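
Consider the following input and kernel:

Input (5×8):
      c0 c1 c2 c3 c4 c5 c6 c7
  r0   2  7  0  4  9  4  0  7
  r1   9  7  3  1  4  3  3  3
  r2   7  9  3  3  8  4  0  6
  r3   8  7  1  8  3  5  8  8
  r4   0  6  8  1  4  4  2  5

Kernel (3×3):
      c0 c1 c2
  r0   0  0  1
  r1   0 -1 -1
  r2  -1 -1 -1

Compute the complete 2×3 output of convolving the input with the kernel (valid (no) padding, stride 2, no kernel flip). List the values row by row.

Output[0,0]: The receptive field on the input at this output position is [2 7 0 / 9 7 3 / 7 9 3]. Elementwise product with the kernel and sum: 0·1 + 7·-1 + 3·-1 + 7·-1 + 9·-1 + 3·-1.
Output[0,1]: The receptive field on the input at this output position is [0 4 9 / 3 1 4 / 3 3 8]. Elementwise product with the kernel and sum: 9·1 + 1·-1 + 4·-1 + 3·-1 + 3·-1 + 8·-1.

-29 -10 -18
-19 -16 -23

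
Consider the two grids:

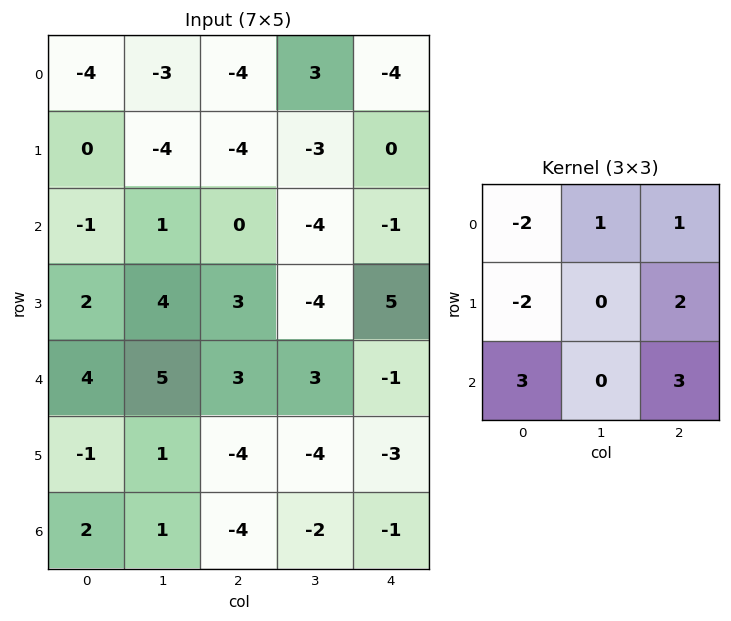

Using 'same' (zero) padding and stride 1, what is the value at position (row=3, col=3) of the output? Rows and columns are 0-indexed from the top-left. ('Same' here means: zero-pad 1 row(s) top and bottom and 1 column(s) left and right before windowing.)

5

The receptive field on the zero-padded input at this output position is [0 -4 -1 / 3 -4 5 / 3 3 -1]. Elementwise product with the kernel and sum: 0·-2 + -4·1 + -1·1 + 3·-2 + 5·2 + 3·3 + -1·3.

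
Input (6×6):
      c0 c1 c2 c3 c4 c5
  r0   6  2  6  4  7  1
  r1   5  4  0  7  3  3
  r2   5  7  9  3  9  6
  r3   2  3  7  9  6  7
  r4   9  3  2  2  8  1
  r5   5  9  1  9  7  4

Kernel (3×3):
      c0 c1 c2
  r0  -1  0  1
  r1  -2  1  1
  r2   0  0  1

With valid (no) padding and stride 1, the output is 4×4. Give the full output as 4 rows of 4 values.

Output[0,0]: The receptive field on the input at this output position is [6 2 6 / 5 4 0 / 5 7 9]. Elementwise product with the kernel and sum: 6·-1 + 6·1 + 5·-2 + 4·1 + 0·1 + 9·1.

3 4 20 -5
8 10 3 12
12 8 9 -1
-7 13 12 7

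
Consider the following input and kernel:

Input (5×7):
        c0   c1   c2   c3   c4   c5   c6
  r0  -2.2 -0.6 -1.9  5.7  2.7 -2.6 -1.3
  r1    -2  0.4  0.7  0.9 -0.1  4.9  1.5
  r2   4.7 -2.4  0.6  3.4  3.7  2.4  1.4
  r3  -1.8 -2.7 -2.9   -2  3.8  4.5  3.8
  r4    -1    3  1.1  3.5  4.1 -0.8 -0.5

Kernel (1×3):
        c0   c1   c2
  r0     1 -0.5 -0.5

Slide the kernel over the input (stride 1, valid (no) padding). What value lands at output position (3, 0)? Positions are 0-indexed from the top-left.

The receptive field on the input at this output position is [-1.8 -2.7 -2.9]. Elementwise product with the kernel and sum: -1.8·1 + -2.7·-0.5 + -2.9·-0.5.

1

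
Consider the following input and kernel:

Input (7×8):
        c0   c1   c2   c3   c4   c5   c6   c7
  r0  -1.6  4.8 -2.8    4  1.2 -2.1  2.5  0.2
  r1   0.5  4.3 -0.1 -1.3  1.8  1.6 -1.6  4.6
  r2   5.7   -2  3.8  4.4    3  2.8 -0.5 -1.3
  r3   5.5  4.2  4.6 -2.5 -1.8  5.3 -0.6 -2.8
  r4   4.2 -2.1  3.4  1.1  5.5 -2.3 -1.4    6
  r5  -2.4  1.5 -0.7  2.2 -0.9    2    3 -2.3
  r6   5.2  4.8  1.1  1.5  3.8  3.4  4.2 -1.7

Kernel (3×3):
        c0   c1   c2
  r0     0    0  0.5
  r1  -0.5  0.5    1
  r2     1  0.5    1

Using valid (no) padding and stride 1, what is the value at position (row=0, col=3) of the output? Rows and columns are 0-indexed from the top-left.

10.8

The receptive field on the input at this output position is [4 1.2 -2.1 / -1.3 1.8 1.6 / 4.4 3 2.8]. Elementwise product with the kernel and sum: -2.1·0.5 + -1.3·-0.5 + 1.8·0.5 + 1.6·1 + 4.4·1 + 3·0.5 + 2.8·1.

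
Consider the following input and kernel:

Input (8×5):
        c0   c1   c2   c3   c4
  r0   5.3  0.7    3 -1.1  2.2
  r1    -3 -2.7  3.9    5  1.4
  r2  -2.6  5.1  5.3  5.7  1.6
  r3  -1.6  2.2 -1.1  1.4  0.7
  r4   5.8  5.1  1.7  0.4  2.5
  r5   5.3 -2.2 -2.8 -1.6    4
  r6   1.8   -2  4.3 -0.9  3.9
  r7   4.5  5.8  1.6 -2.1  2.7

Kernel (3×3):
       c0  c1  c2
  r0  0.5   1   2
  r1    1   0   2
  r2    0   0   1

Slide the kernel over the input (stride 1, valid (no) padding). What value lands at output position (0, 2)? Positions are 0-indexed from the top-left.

13.1

The receptive field on the input at this output position is [3 -1.1 2.2 / 3.9 5 1.4 / 5.3 5.7 1.6]. Elementwise product with the kernel and sum: 3·0.5 + -1.1·1 + 2.2·2 + 3.9·1 + 1.4·2 + 1.6·1.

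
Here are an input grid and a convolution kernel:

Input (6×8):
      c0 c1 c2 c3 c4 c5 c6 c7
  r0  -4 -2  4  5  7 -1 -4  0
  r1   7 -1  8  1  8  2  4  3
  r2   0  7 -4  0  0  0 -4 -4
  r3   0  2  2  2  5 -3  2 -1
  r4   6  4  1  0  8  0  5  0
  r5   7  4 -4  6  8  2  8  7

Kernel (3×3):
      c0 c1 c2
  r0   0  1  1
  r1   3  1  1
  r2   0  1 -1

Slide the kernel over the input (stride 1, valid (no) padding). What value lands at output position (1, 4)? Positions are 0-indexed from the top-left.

-3

The receptive field on the input at this output position is [8 2 4 / 0 0 -4 / 5 -3 2]. Elementwise product with the kernel and sum: 2·1 + 4·1 + 0·3 + 0·1 + -4·1 + -3·1 + 2·-1.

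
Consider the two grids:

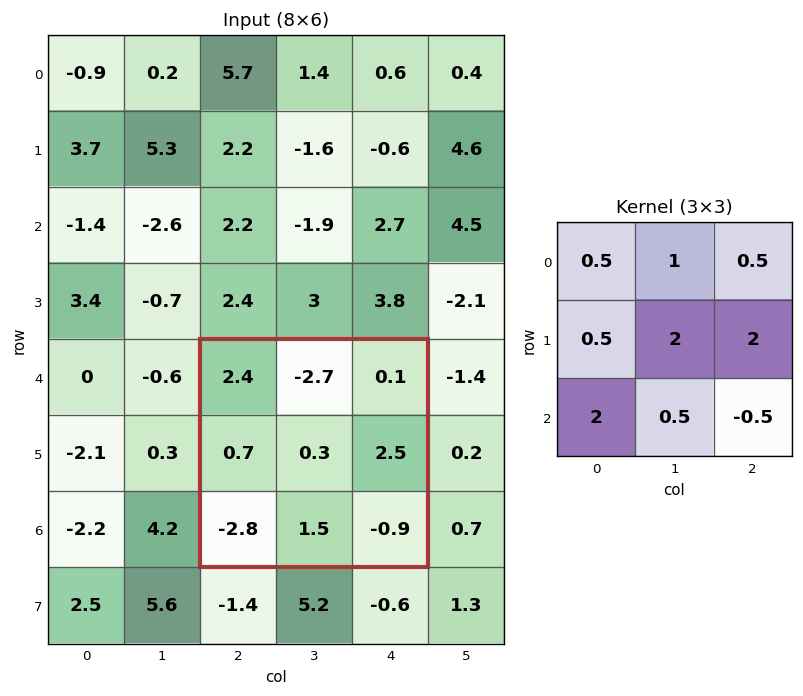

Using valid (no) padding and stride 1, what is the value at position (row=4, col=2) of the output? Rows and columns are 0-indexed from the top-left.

0.1

The receptive field on the input at this output position is [2.4 -2.7 0.1 / 0.7 0.3 2.5 / -2.8 1.5 -0.9]. Elementwise product with the kernel and sum: 2.4·0.5 + -2.7·1 + 0.1·0.5 + 0.7·0.5 + 0.3·2 + 2.5·2 + -2.8·2 + 1.5·0.5 + -0.9·-0.5.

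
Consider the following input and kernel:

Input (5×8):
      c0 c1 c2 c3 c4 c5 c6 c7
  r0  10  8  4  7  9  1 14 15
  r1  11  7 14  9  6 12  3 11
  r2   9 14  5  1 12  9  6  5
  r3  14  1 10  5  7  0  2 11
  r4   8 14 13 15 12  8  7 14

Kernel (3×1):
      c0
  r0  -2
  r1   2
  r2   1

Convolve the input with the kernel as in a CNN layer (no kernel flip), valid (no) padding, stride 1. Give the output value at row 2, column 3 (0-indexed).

The receptive field on the input at this output position is [1 / 5 / 15]. Elementwise product with the kernel and sum: 1·-2 + 5·2 + 15·1.

23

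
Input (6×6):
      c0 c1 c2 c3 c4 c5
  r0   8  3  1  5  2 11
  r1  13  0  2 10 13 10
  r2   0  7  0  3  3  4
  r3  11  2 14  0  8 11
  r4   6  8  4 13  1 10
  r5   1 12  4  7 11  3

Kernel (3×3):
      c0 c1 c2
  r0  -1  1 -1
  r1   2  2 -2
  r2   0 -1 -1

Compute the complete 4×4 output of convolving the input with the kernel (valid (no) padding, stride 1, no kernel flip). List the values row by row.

9 -26 -6 5
-17 -14 -13 -22
-7 5 -2 -21
-19 -1 -8 -9

Output[0,0]: The receptive field on the input at this output position is [8 3 1 / 13 0 2 / 0 7 0]. Elementwise product with the kernel and sum: 8·-1 + 3·1 + 1·-1 + 13·2 + 0·2 + 2·-2 + 7·-1 + 0·-1.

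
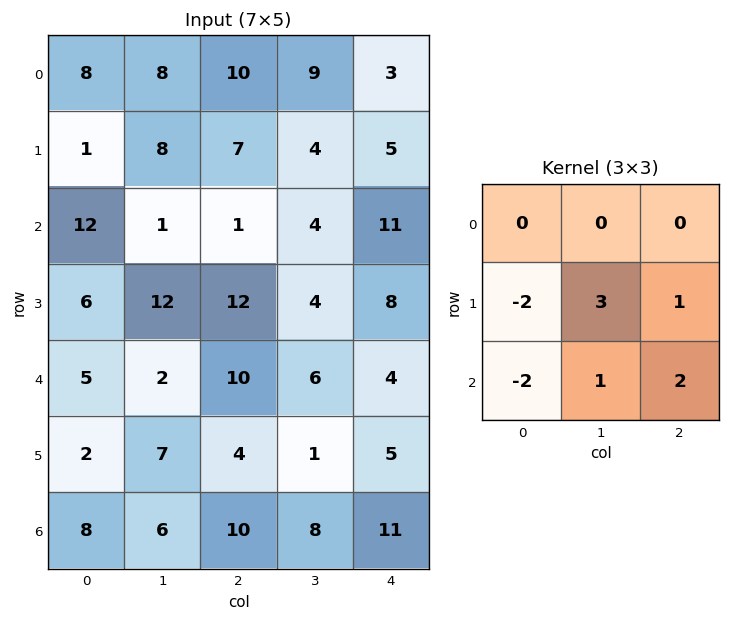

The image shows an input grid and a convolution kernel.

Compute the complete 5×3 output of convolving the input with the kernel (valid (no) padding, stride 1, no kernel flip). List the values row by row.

8 16 27
4 1 17
48 34 -10
17 24 5
31 13 10

Output[0,0]: The receptive field on the input at this output position is [8 8 10 / 1 8 7 / 12 1 1]. Elementwise product with the kernel and sum: 1·-2 + 8·3 + 7·1 + 12·-2 + 1·1 + 1·2.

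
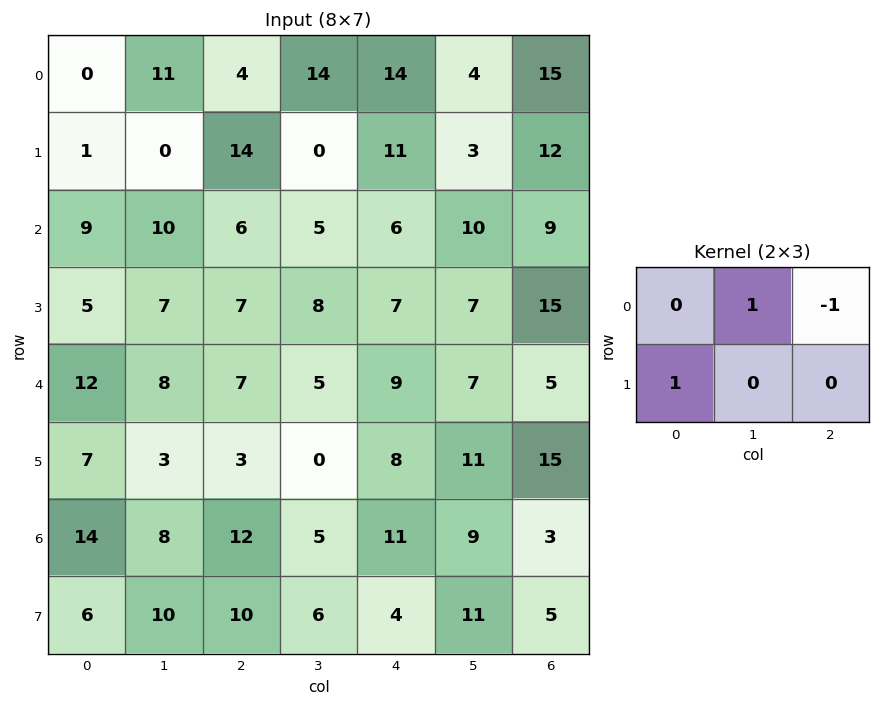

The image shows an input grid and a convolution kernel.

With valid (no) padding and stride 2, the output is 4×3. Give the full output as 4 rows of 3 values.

8 14 0
9 6 8
8 -1 10
2 4 10

Output[0,0]: The receptive field on the input at this output position is [0 11 4 / 1 0 14]. Elementwise product with the kernel and sum: 11·1 + 4·-1 + 1·1.
Output[0,1]: The receptive field on the input at this output position is [4 14 14 / 14 0 11]. Elementwise product with the kernel and sum: 14·1 + 14·-1 + 14·1.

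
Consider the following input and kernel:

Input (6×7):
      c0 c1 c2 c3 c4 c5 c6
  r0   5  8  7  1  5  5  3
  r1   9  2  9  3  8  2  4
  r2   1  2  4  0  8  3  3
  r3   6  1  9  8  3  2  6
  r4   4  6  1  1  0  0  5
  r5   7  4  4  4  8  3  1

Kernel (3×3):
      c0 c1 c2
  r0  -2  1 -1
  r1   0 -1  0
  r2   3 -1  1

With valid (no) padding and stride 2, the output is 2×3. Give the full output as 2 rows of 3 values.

-6 -1 14
2 -22 -13

Output[0,0]: The receptive field on the input at this output position is [5 8 7 / 9 2 9 / 1 2 4]. Elementwise product with the kernel and sum: 5·-2 + 8·1 + 7·-1 + 2·-1 + 1·3 + 2·-1 + 4·1.
Output[0,1]: The receptive field on the input at this output position is [7 1 5 / 9 3 8 / 4 0 8]. Elementwise product with the kernel and sum: 7·-2 + 1·1 + 5·-1 + 3·-1 + 4·3 + 0·-1 + 8·1.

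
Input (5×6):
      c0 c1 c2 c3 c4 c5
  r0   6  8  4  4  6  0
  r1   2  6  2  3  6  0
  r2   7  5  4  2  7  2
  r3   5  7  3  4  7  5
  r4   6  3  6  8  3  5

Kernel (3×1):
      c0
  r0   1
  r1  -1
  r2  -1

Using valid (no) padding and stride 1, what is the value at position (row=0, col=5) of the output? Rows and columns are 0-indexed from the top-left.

-2

The receptive field on the input at this output position is [0 / 0 / 2]. Elementwise product with the kernel and sum: 0·1 + 0·-1 + 2·-1.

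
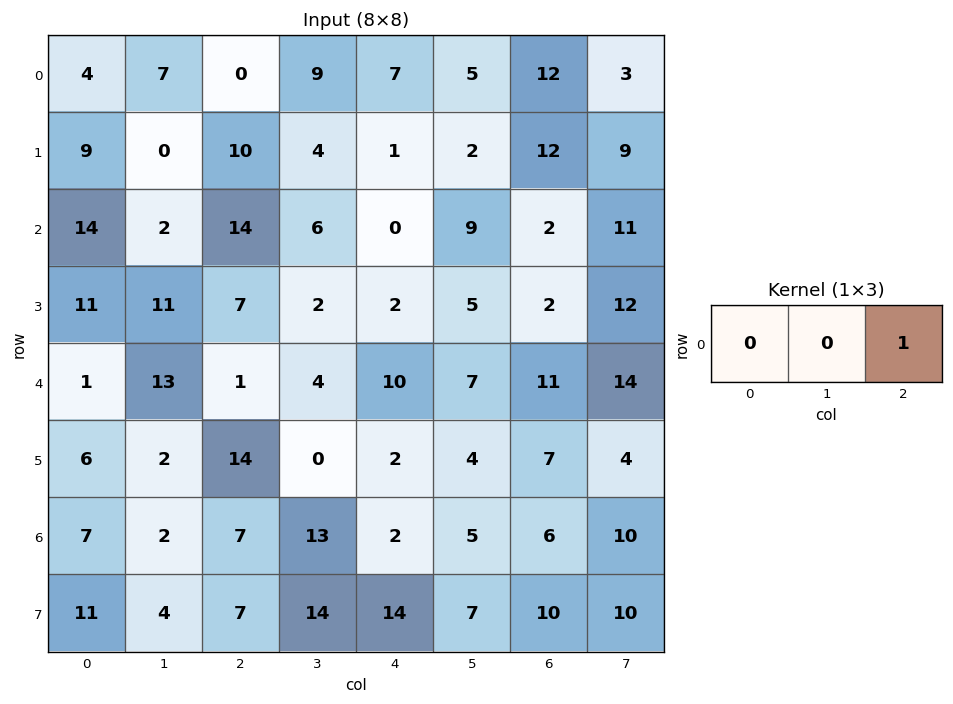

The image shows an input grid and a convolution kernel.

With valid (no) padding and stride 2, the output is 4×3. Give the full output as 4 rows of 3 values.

Output[0,0]: The receptive field on the input at this output position is [4 7 0]. Elementwise product with the kernel and sum: 0·1.
Output[0,1]: The receptive field on the input at this output position is [0 9 7]. Elementwise product with the kernel and sum: 7·1.

0 7 12
14 0 2
1 10 11
7 2 6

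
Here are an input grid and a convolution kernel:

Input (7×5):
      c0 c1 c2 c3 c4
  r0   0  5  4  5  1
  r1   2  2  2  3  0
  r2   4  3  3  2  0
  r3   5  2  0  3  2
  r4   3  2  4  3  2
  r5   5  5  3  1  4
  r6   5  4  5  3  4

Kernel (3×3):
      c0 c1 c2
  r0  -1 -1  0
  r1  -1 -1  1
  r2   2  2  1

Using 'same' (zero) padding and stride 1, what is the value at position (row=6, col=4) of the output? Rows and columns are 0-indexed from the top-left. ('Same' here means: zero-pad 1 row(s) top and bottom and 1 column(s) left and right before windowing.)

-12

The receptive field on the zero-padded input at this output position is [1 4 0 / 3 4 0 / 0 0 0]. Elementwise product with the kernel and sum: 1·-1 + 4·-1 + 3·-1 + 4·-1 + 0·1 + 0·2 + 0·2 + 0·1.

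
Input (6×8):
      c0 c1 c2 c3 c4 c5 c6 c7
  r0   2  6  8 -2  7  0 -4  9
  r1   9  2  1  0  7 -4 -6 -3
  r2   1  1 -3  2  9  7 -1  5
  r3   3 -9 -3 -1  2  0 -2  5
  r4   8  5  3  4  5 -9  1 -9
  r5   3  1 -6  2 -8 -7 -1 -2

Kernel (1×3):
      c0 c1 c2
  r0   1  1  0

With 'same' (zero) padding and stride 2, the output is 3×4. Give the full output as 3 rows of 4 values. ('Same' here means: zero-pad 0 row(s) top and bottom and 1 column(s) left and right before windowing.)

2 14 5 -4
1 -2 11 6
8 8 9 -8

Output[0,0]: The receptive field on the zero-padded input at this output position is [0 2 6]. Elementwise product with the kernel and sum: 0·1 + 2·1.
Output[0,1]: The receptive field on the zero-padded input at this output position is [6 8 -2]. Elementwise product with the kernel and sum: 6·1 + 8·1.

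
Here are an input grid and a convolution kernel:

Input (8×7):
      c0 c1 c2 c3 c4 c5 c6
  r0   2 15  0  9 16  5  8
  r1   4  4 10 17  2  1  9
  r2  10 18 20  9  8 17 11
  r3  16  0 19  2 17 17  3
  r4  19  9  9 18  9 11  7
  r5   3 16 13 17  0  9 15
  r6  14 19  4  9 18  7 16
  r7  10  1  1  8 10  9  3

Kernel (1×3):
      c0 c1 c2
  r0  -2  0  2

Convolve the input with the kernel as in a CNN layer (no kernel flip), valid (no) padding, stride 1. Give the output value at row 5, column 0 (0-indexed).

20

The receptive field on the input at this output position is [3 16 13]. Elementwise product with the kernel and sum: 3·-2 + 13·2.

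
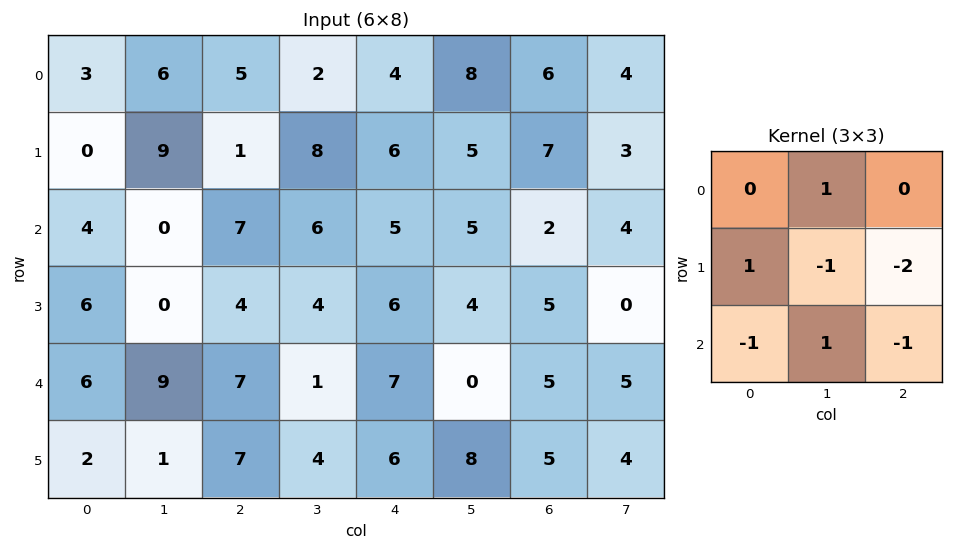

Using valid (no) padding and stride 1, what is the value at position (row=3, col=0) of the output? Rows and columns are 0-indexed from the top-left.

The receptive field on the input at this output position is [6 0 4 / 6 9 7 / 2 1 7]. Elementwise product with the kernel and sum: 0·1 + 6·1 + 9·-1 + 7·-2 + 2·-1 + 1·1 + 7·-1.

-25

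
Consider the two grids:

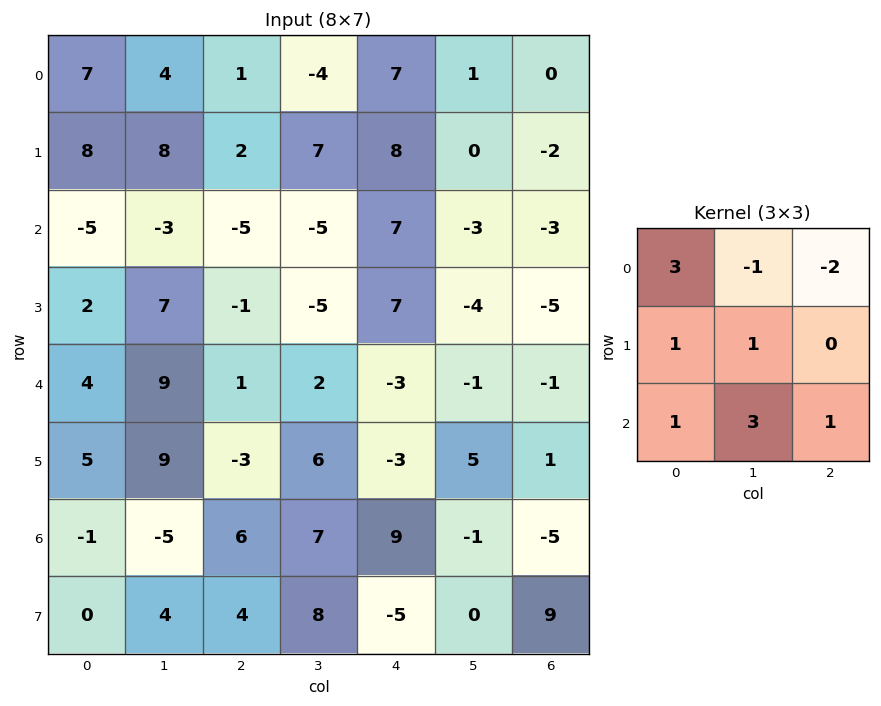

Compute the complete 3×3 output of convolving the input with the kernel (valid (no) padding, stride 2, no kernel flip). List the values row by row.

Output[0,0]: The receptive field on the input at this output position is [7 4 1 / 8 8 2 / -5 -3 -5]. Elementwise product with the kernel and sum: 7·3 + 4·-1 + 1·-2 + 8·1 + 8·1 + -5·1 + -3·3 + -5·1.

12 -11 23
39 -26 26
5 46 -3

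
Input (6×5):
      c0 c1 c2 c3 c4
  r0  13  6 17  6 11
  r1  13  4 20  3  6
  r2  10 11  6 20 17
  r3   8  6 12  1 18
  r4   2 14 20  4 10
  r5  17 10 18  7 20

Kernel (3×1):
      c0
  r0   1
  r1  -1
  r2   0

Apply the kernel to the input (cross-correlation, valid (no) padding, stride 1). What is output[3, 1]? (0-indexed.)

-8

The receptive field on the input at this output position is [6 / 14 / 10]. Elementwise product with the kernel and sum: 6·1 + 14·-1.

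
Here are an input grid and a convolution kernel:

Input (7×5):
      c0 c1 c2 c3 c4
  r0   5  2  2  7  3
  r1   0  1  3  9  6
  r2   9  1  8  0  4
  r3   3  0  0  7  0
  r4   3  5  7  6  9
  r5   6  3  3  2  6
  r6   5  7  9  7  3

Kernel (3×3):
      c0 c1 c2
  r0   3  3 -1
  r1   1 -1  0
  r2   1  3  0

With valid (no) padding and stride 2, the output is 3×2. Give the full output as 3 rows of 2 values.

Output[0,0]: The receptive field on the input at this output position is [5 2 2 / 0 1 3 / 9 1 8]. Elementwise product with the kernel and sum: 5·3 + 2·3 + 2·-1 + 0·1 + 1·-1 + 9·1 + 1·3.

30 26
43 38
46 61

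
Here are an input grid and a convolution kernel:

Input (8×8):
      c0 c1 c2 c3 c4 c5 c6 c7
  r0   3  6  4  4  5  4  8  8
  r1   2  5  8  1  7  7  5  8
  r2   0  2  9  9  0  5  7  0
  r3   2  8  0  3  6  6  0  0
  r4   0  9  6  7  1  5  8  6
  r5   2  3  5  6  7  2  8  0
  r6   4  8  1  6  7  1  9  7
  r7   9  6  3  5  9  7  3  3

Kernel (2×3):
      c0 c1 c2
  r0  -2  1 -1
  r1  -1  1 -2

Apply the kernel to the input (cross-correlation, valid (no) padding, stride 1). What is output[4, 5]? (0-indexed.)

The receptive field on the input at this output position is [5 8 6 / 2 8 0]. Elementwise product with the kernel and sum: 5·-2 + 8·1 + 6·-1 + 2·-1 + 8·1 + 0·-2.

-2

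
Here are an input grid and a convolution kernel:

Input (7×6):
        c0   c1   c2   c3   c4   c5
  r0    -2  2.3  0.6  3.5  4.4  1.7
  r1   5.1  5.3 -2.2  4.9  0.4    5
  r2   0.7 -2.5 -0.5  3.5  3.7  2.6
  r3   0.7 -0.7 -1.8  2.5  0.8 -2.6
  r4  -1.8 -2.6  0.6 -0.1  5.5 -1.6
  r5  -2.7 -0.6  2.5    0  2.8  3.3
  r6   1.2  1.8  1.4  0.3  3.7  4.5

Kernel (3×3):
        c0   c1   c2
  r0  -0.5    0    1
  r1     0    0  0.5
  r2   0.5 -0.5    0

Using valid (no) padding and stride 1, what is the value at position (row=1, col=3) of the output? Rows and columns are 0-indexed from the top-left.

The receptive field on the input at this output position is [4.9 0.4 5 / 3.5 3.7 2.6 / 2.5 0.8 -2.6]. Elementwise product with the kernel and sum: 4.9·-0.5 + 5·1 + 2.6·0.5 + 2.5·0.5 + 0.8·-0.5.

4.7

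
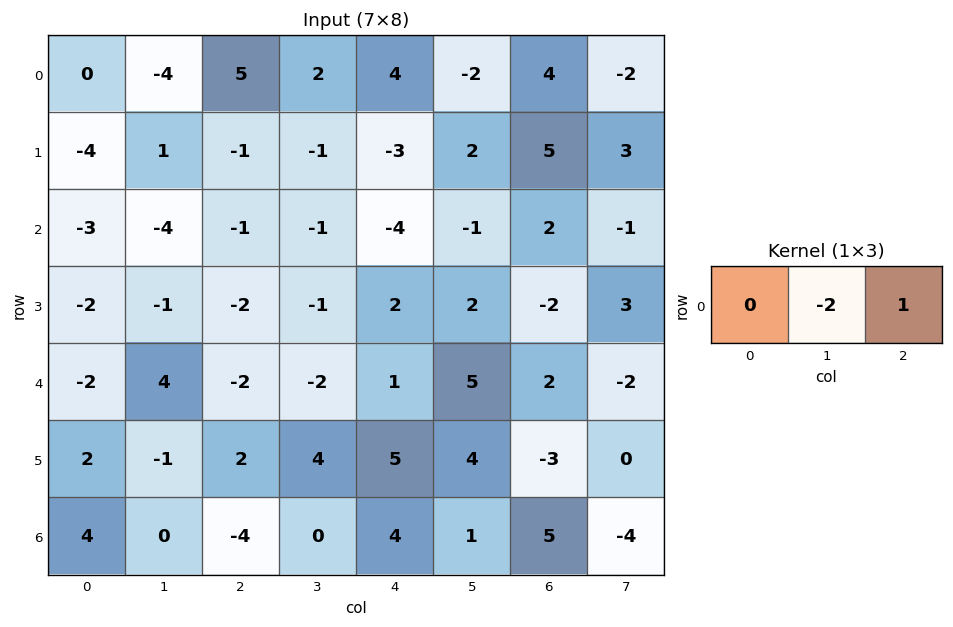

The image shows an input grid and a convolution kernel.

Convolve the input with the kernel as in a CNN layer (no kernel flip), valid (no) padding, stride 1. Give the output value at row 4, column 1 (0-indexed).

The receptive field on the input at this output position is [4 -2 -2]. Elementwise product with the kernel and sum: -2·-2 + -2·1.

2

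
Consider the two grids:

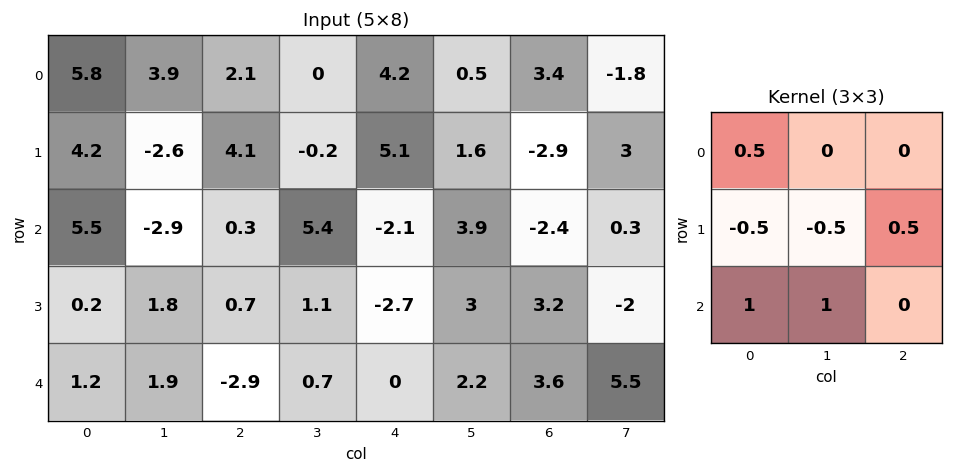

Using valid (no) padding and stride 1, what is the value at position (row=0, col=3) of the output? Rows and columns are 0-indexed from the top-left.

The receptive field on the input at this output position is [0 4.2 0.5 / -0.2 5.1 1.6 / 5.4 -2.1 3.9]. Elementwise product with the kernel and sum: 0·0.5 + -0.2·-0.5 + 5.1·-0.5 + 1.6·0.5 + 5.4·1 + -2.1·1.

1.65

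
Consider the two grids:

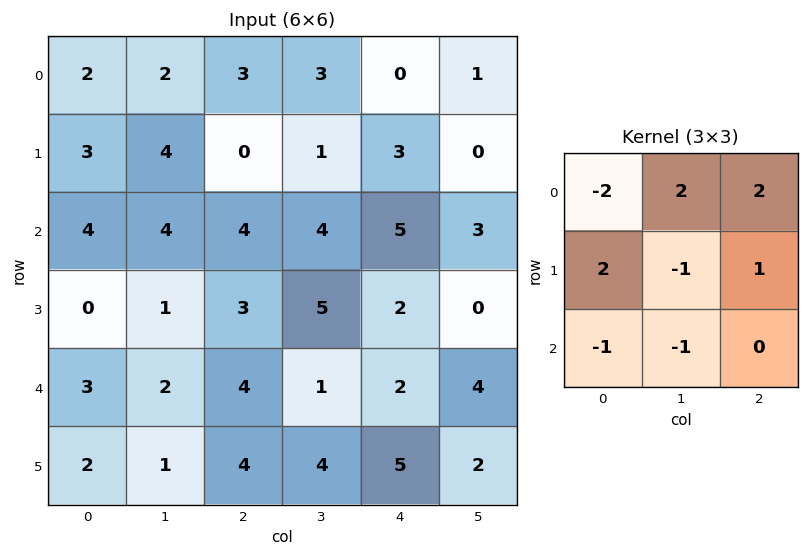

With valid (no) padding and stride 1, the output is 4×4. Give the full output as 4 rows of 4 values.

0 9 -6 -14
9 -2 9 3
5 6 8 13
13 10 9 -11

Output[0,0]: The receptive field on the input at this output position is [2 2 3 / 3 4 0 / 4 4 4]. Elementwise product with the kernel and sum: 2·-2 + 2·2 + 3·2 + 3·2 + 4·-1 + 0·1 + 4·-1 + 4·-1.
Output[0,1]: The receptive field on the input at this output position is [2 3 3 / 4 0 1 / 4 4 4]. Elementwise product with the kernel and sum: 2·-2 + 3·2 + 3·2 + 4·2 + 0·-1 + 1·1 + 4·-1 + 4·-1.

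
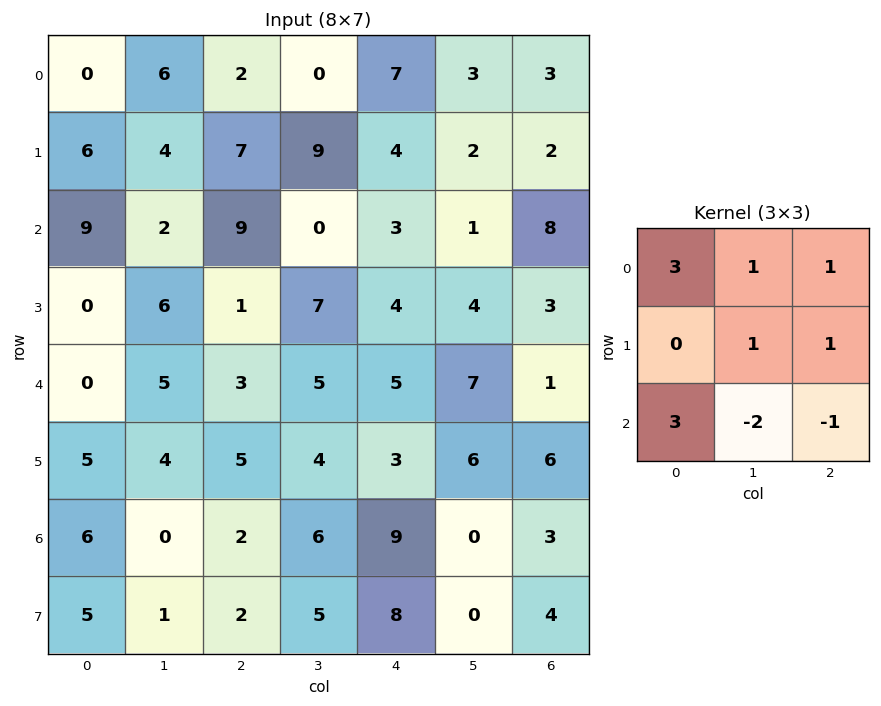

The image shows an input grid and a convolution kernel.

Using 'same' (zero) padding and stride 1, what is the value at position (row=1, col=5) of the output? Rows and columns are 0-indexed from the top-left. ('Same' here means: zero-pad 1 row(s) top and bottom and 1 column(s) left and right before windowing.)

30

The receptive field on the zero-padded input at this output position is [7 3 3 / 4 2 2 / 3 1 8]. Elementwise product with the kernel and sum: 7·3 + 3·1 + 3·1 + 2·1 + 2·1 + 3·3 + 1·-2 + 8·-1.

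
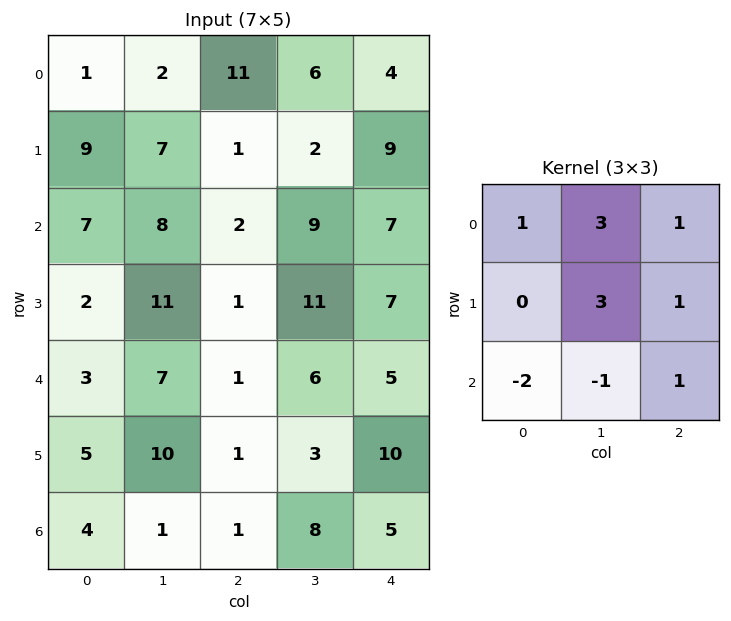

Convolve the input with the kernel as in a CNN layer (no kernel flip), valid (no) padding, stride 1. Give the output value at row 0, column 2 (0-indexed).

42

The receptive field on the input at this output position is [11 6 4 / 1 2 9 / 2 9 7]. Elementwise product with the kernel and sum: 11·1 + 6·3 + 4·1 + 2·3 + 9·1 + 2·-2 + 9·-1 + 7·1.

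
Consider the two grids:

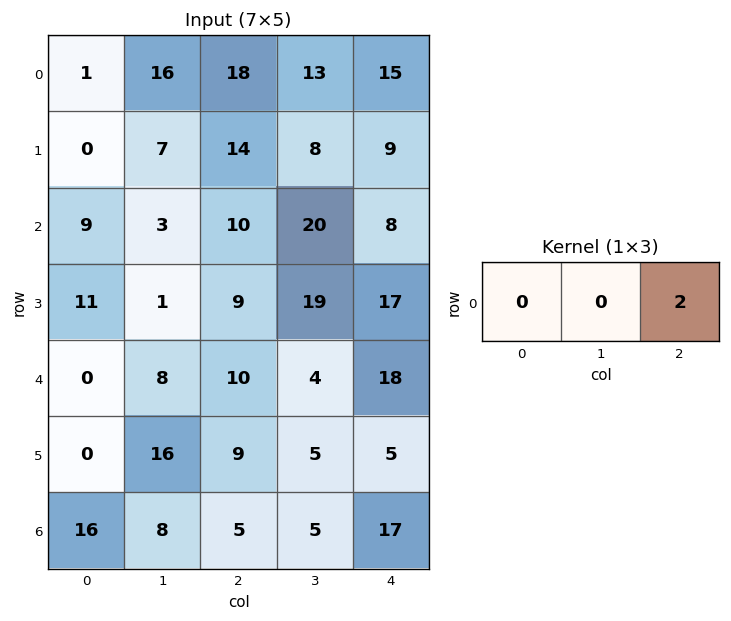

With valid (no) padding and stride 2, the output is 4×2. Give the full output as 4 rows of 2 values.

Output[0,0]: The receptive field on the input at this output position is [1 16 18]. Elementwise product with the kernel and sum: 18·2.
Output[0,1]: The receptive field on the input at this output position is [18 13 15]. Elementwise product with the kernel and sum: 15·2.

36 30
20 16
20 36
10 34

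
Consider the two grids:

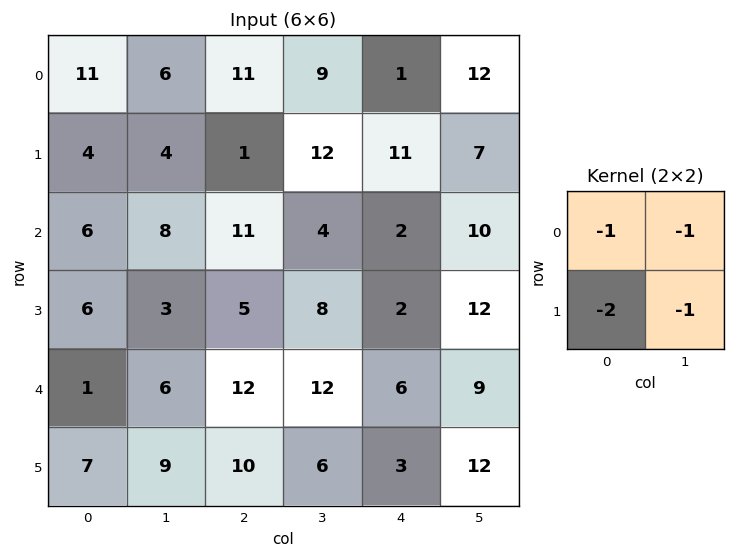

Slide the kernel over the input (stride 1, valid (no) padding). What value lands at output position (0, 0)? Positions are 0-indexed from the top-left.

The receptive field on the input at this output position is [11 6 / 4 4]. Elementwise product with the kernel and sum: 11·-1 + 6·-1 + 4·-2 + 4·-1.

-29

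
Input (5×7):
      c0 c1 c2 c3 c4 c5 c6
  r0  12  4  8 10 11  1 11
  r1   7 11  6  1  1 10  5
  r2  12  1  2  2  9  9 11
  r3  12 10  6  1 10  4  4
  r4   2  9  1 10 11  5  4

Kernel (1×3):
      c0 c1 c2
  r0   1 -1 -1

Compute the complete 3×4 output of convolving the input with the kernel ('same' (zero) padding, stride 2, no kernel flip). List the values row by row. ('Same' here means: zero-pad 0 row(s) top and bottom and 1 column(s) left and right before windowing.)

Output[0,0]: The receptive field on the zero-padded input at this output position is [0 12 4]. Elementwise product with the kernel and sum: 0·1 + 12·-1 + 4·-1.
Output[0,1]: The receptive field on the zero-padded input at this output position is [4 8 10]. Elementwise product with the kernel and sum: 4·1 + 8·-1 + 10·-1.

-16 -14 -2 -10
-13 -3 -16 -2
-11 -2 -6 1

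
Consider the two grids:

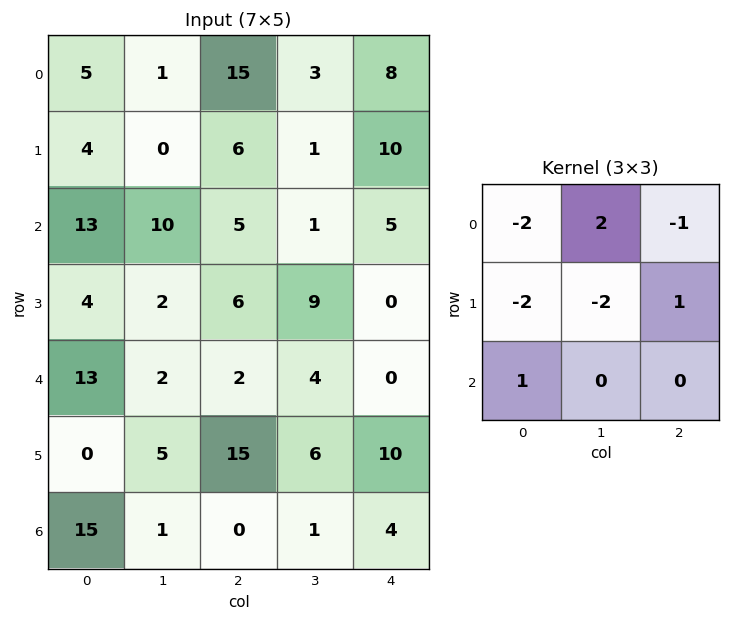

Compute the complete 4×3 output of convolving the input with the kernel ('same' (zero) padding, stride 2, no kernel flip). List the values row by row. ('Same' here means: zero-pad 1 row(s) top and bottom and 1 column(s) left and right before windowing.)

Output[0,0]: The receptive field on the zero-padded input at this output position is [0 0 0 / 0 5 1 / 0 4 0]. Elementwise product with the kernel and sum: 0·-2 + 0·2 + 0·-1 + 0·-2 + 5·-2 + 1·1 + 0·1.

-9 -29 -21
-8 -16 15
-18 0 -20
-34 13 -2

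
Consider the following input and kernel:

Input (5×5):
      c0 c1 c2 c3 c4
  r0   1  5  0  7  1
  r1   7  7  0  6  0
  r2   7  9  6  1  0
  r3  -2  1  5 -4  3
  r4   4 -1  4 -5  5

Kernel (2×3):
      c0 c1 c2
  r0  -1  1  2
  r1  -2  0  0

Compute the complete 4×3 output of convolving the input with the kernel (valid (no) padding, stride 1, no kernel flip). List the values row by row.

Output[0,0]: The receptive field on the input at this output position is [1 5 0 / 7 7 0]. Elementwise product with the kernel and sum: 1·-1 + 5·1 + 0·2 + 7·-2.

-10 -5 9
-14 -13 -6
18 -3 -15
5 -2 -11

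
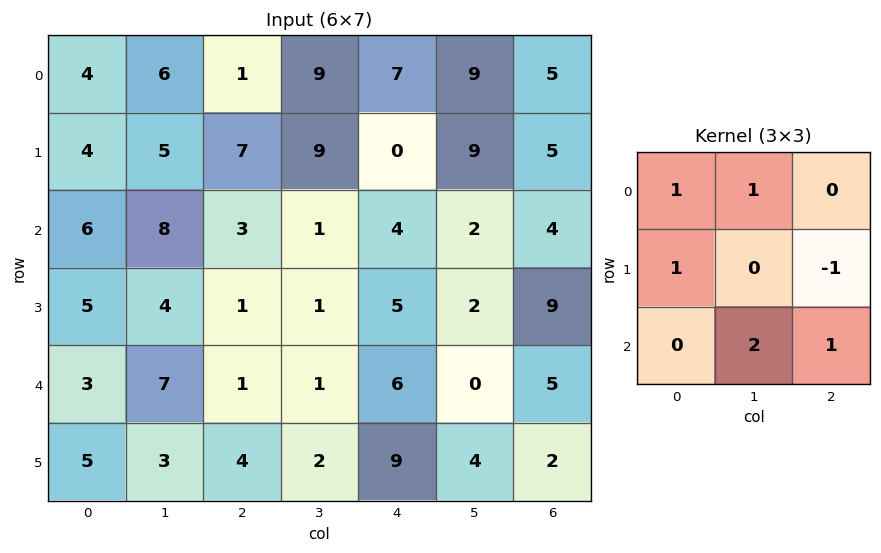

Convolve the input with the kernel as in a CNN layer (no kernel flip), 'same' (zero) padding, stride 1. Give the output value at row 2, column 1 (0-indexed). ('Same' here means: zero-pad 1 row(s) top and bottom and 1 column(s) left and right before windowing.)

21

The receptive field on the zero-padded input at this output position is [4 5 7 / 6 8 3 / 5 4 1]. Elementwise product with the kernel and sum: 4·1 + 5·1 + 6·1 + 3·-1 + 4·2 + 1·1.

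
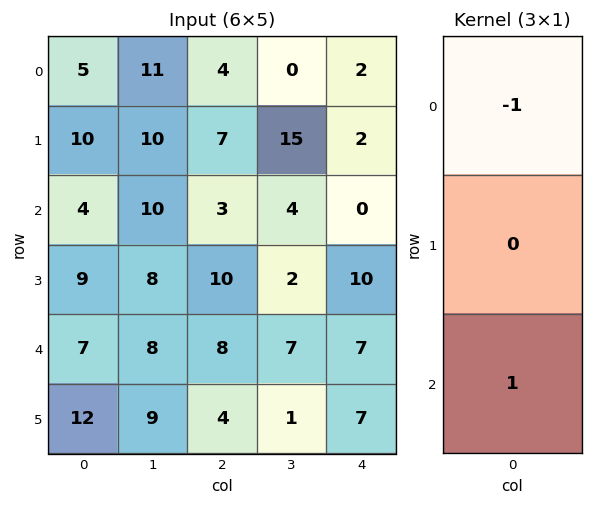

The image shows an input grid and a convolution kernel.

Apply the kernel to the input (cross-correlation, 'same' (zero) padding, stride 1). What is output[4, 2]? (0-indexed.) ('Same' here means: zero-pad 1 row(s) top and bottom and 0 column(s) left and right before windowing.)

-6

The receptive field on the zero-padded input at this output position is [10 / 8 / 4]. Elementwise product with the kernel and sum: 10·-1 + 4·1.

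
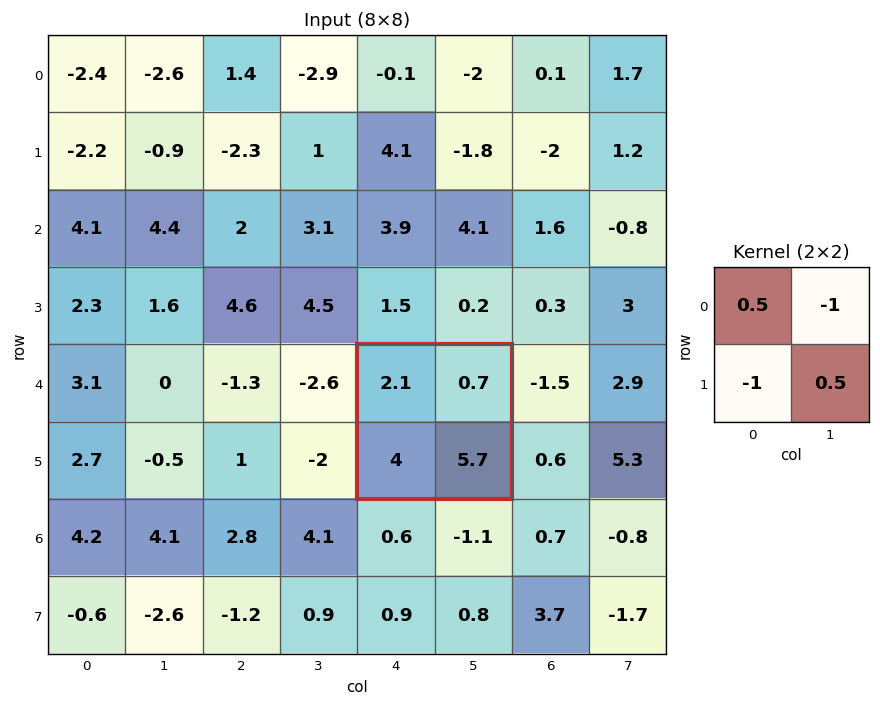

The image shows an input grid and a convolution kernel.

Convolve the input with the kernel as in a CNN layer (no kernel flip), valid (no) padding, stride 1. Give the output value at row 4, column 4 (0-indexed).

-0.8

The receptive field on the input at this output position is [2.1 0.7 / 4 5.7]. Elementwise product with the kernel and sum: 2.1·0.5 + 0.7·-1 + 4·-1 + 5.7·0.5.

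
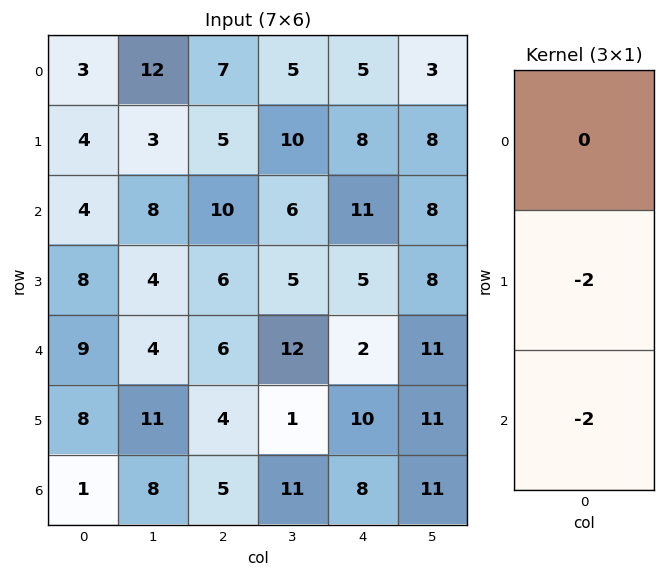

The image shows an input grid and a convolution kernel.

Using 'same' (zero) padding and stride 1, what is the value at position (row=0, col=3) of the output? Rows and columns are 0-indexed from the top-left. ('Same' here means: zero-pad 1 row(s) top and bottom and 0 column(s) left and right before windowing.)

The receptive field on the zero-padded input at this output position is [0 / 5 / 10]. Elementwise product with the kernel and sum: 5·-2 + 10·-2.

-30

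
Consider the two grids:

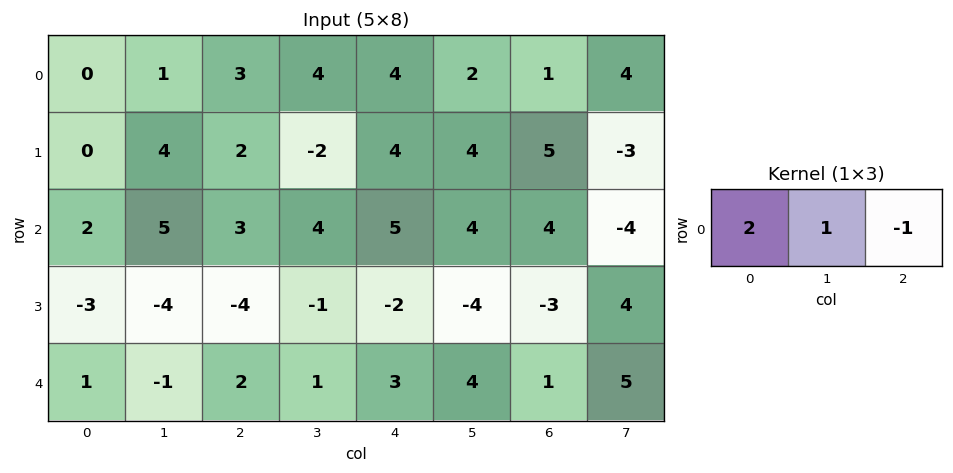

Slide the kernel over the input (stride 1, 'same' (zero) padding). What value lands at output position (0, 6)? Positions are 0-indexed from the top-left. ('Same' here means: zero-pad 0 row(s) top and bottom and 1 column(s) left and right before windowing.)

The receptive field on the zero-padded input at this output position is [2 1 4]. Elementwise product with the kernel and sum: 2·2 + 1·1 + 4·-1.

1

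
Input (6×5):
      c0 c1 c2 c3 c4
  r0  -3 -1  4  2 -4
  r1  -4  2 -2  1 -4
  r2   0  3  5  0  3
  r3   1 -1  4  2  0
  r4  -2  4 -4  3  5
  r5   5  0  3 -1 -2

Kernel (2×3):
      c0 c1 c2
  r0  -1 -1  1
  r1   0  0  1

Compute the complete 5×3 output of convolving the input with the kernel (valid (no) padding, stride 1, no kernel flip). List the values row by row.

Output[0,0]: The receptive field on the input at this output position is [-3 -1 4 / -4 2 -2]. Elementwise product with the kernel and sum: -3·-1 + -1·-1 + 4·1 + -2·1.
Output[0,1]: The receptive field on the input at this output position is [-1 4 2 / 2 -2 1]. Elementwise product with the kernel and sum: -1·-1 + 4·-1 + 2·1 + 1·1.

6 0 -14
5 1 0
6 -6 -2
0 2 -1
-3 2 4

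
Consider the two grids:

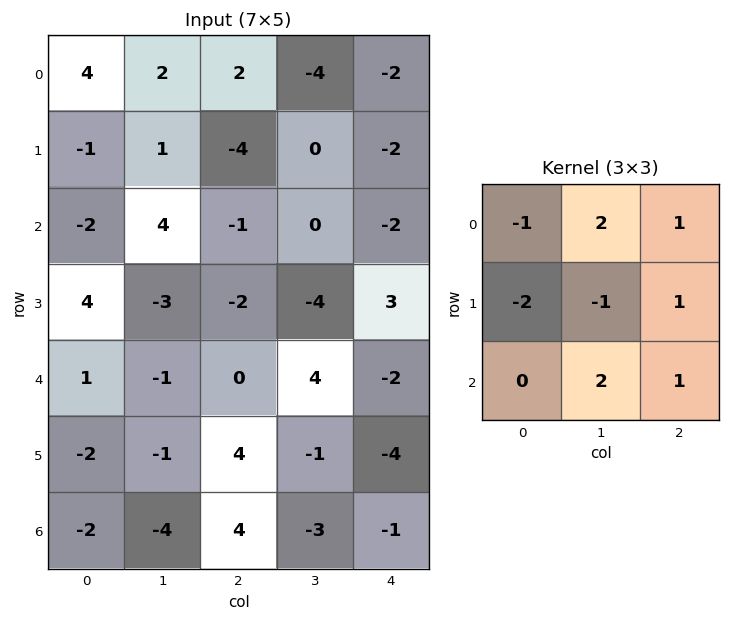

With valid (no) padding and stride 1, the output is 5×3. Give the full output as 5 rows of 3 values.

6 -2 -8
-10 -24 -3
0 2 16
-11 8 -15
2 7 -12

Output[0,0]: The receptive field on the input at this output position is [4 2 2 / -1 1 -4 / -2 4 -1]. Elementwise product with the kernel and sum: 4·-1 + 2·2 + 2·1 + -1·-2 + 1·-1 + -4·1 + 4·2 + -1·1.
Output[0,1]: The receptive field on the input at this output position is [2 2 -4 / 1 -4 0 / 4 -1 0]. Elementwise product with the kernel and sum: 2·-1 + 2·2 + -4·1 + 1·-2 + -4·-1 + 0·1 + -1·2 + 0·1.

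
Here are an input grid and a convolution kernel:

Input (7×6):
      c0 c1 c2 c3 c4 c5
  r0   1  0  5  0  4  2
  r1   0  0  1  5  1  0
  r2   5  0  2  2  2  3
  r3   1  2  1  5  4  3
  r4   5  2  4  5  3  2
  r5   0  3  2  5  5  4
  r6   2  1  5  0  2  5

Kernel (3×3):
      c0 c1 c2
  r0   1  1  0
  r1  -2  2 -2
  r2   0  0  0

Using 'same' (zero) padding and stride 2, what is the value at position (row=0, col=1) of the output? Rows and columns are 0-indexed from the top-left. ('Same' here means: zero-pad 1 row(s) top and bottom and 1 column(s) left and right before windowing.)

10

The receptive field on the zero-padded input at this output position is [0 0 0 / 0 5 0 / 0 1 5]. Elementwise product with the kernel and sum: 0·1 + 0·1 + 0·-2 + 5·2 + 0·-2.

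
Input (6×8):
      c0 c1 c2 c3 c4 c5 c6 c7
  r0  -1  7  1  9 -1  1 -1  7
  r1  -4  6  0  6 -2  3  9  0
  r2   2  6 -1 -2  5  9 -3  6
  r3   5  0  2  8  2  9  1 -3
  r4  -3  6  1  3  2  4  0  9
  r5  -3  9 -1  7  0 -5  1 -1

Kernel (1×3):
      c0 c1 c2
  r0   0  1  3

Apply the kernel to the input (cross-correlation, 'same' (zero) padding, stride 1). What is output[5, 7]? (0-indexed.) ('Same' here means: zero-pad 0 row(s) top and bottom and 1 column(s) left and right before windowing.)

The receptive field on the zero-padded input at this output position is [1 -1 0]. Elementwise product with the kernel and sum: -1·1 + 0·3.

-1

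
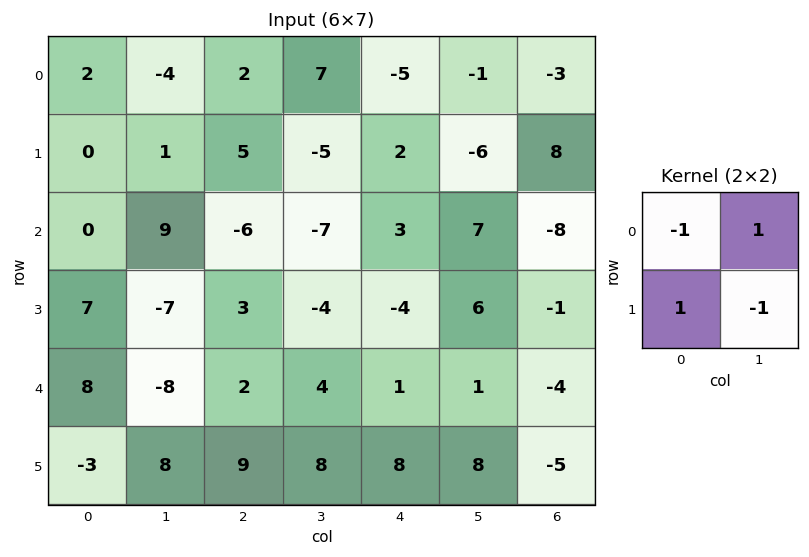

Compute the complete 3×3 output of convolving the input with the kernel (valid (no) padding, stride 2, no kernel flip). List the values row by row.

-7 15 12
23 6 -6
-27 3 0

Output[0,0]: The receptive field on the input at this output position is [2 -4 / 0 1]. Elementwise product with the kernel and sum: 2·-1 + -4·1 + 0·1 + 1·-1.
Output[0,1]: The receptive field on the input at this output position is [2 7 / 5 -5]. Elementwise product with the kernel and sum: 2·-1 + 7·1 + 5·1 + -5·-1.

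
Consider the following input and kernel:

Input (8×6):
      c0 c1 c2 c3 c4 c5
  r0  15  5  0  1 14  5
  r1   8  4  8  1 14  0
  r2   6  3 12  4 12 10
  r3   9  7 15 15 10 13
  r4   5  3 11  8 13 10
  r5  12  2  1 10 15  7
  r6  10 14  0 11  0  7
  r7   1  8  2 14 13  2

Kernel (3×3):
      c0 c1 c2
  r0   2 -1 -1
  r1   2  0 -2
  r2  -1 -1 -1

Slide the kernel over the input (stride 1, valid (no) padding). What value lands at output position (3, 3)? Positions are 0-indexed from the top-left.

-29

The receptive field on the input at this output position is [15 10 13 / 8 13 10 / 10 15 7]. Elementwise product with the kernel and sum: 15·2 + 10·-1 + 13·-1 + 8·2 + 10·-2 + 10·-1 + 15·-1 + 7·-1.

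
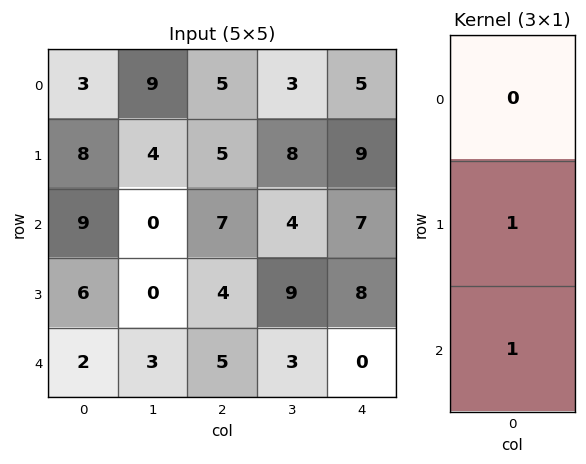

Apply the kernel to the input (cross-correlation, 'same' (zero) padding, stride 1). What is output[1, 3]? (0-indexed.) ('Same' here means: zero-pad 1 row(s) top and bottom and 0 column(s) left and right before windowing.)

12

The receptive field on the zero-padded input at this output position is [3 / 8 / 4]. Elementwise product with the kernel and sum: 8·1 + 4·1.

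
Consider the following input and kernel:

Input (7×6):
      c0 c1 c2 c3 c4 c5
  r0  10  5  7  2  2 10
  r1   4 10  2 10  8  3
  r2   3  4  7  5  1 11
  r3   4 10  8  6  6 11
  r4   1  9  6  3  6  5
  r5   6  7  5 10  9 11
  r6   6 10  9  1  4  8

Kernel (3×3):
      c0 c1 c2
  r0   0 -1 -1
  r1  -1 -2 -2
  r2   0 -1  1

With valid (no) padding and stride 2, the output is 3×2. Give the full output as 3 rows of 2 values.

-37 -46
-54 -35
-46 -49

Output[0,0]: The receptive field on the input at this output position is [10 5 7 / 4 10 2 / 3 4 7]. Elementwise product with the kernel and sum: 5·-1 + 7·-1 + 4·-1 + 10·-2 + 2·-2 + 4·-1 + 7·1.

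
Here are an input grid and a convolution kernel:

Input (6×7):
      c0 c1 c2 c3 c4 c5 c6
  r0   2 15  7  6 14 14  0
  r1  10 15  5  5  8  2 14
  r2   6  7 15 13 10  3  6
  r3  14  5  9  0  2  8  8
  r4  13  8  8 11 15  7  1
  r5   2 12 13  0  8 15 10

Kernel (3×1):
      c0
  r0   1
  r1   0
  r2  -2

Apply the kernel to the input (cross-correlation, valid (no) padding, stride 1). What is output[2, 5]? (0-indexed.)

The receptive field on the input at this output position is [3 / 8 / 7]. Elementwise product with the kernel and sum: 3·1 + 7·-2.

-11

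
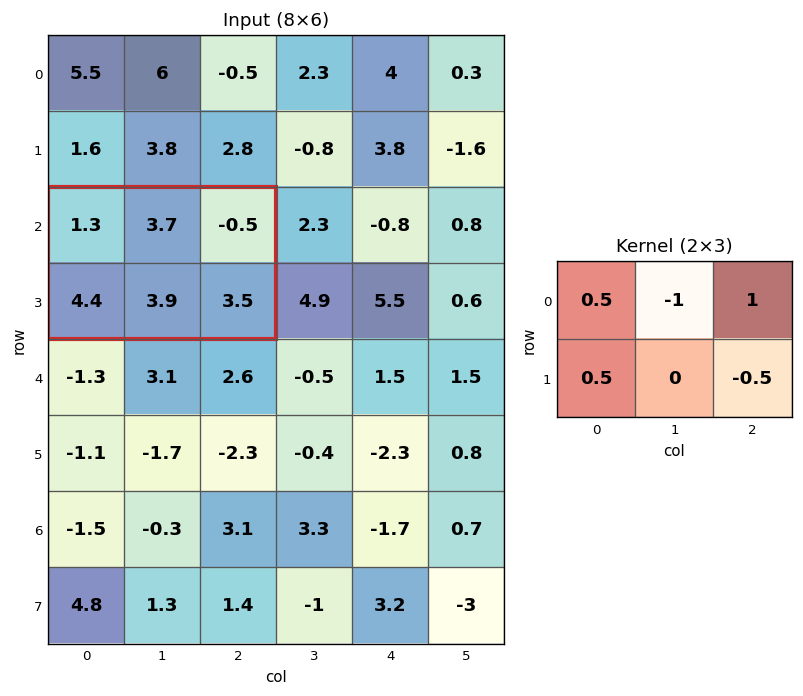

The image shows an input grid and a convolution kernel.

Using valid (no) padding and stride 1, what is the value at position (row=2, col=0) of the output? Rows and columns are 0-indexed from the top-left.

The receptive field on the input at this output position is [1.3 3.7 -0.5 / 4.4 3.9 3.5]. Elementwise product with the kernel and sum: 1.3·0.5 + 3.7·-1 + -0.5·1 + 4.4·0.5 + 3.5·-0.5.

-3.1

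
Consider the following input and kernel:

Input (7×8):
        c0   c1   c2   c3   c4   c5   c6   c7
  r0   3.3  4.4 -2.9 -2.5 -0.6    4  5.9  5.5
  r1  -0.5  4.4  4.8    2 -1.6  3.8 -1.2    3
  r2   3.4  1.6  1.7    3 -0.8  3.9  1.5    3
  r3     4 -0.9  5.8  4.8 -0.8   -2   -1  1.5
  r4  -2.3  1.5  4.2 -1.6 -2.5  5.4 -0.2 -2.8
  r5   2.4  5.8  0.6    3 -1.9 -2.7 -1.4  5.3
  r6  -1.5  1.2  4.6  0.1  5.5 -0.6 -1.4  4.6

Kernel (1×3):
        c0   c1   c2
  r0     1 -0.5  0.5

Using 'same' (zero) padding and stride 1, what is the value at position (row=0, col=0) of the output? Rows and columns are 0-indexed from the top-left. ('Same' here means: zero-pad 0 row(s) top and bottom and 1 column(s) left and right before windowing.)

0.55

The receptive field on the zero-padded input at this output position is [0 3.3 4.4]. Elementwise product with the kernel and sum: 0·1 + 3.3·-0.5 + 4.4·0.5.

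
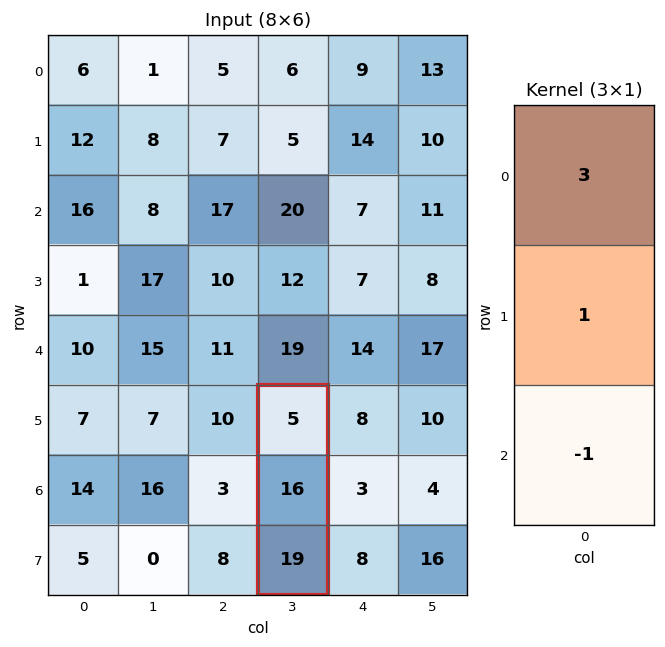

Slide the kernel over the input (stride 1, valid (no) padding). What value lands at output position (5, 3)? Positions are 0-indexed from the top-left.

12

The receptive field on the input at this output position is [5 / 16 / 19]. Elementwise product with the kernel and sum: 5·3 + 16·1 + 19·-1.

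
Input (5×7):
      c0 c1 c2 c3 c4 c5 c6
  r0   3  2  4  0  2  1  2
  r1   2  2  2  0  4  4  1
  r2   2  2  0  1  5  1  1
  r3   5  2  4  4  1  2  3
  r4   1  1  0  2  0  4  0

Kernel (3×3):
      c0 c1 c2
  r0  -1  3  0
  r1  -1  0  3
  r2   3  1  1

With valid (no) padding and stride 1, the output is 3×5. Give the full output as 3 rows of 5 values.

15 15 12 27 17
23 19 30 29 14
15 13 4 26 10

Output[0,0]: The receptive field on the input at this output position is [3 2 4 / 2 2 2 / 2 2 0]. Elementwise product with the kernel and sum: 3·-1 + 2·3 + 2·-1 + 2·3 + 2·3 + 2·1 + 0·1.
Output[0,1]: The receptive field on the input at this output position is [2 4 0 / 2 2 0 / 2 0 1]. Elementwise product with the kernel and sum: 2·-1 + 4·3 + 2·-1 + 0·3 + 2·3 + 0·1 + 1·1.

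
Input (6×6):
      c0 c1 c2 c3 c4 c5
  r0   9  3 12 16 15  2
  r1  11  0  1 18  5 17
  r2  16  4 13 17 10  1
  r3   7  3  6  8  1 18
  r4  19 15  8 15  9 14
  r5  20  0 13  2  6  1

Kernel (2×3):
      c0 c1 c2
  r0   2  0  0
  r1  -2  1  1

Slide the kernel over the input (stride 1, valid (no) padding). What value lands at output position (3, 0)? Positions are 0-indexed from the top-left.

-1

The receptive field on the input at this output position is [7 3 6 / 19 15 8]. Elementwise product with the kernel and sum: 7·2 + 19·-2 + 15·1 + 8·1.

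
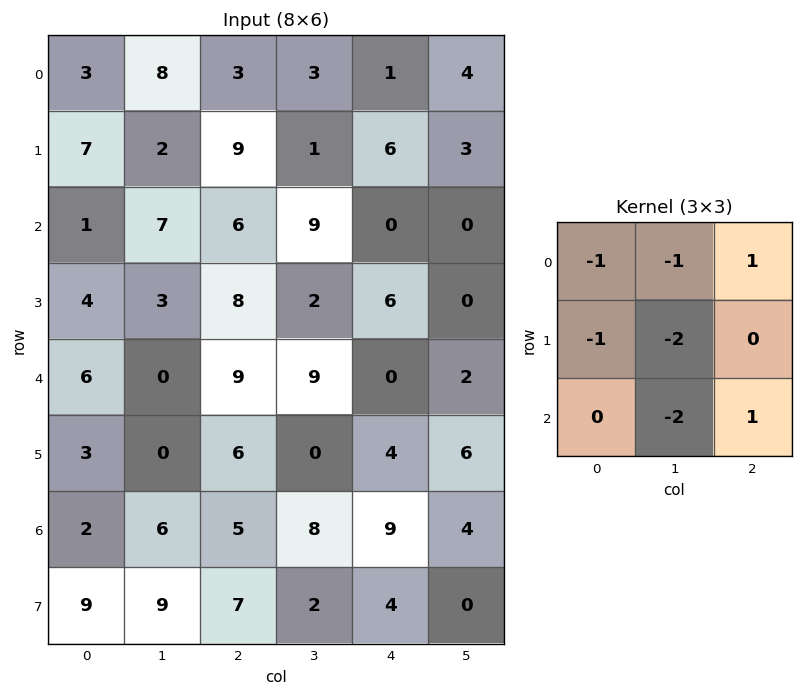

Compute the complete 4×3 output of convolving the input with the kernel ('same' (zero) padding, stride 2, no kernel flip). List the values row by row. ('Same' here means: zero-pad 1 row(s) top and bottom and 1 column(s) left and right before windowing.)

Output[0,0]: The receptive field on the zero-padded input at this output position is [0 0 0 / 0 3 8 / 0 7 2]. Elementwise product with the kernel and sum: 0·-1 + 0·-1 + 0·1 + 0·-1 + 3·-2 + 7·-2 + 2·1.

-18 -31 -14
-12 -43 -25
-19 -39 -19
-16 -34 -32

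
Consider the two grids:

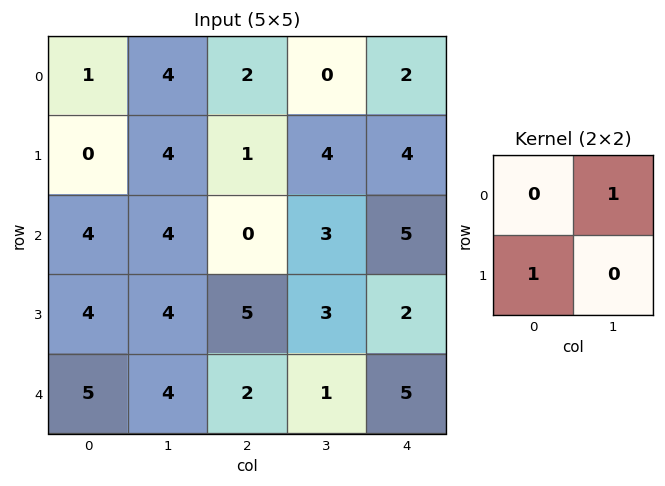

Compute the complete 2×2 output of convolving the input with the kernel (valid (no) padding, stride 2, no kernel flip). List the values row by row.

4 1
8 8

Output[0,0]: The receptive field on the input at this output position is [1 4 / 0 4]. Elementwise product with the kernel and sum: 4·1 + 0·1.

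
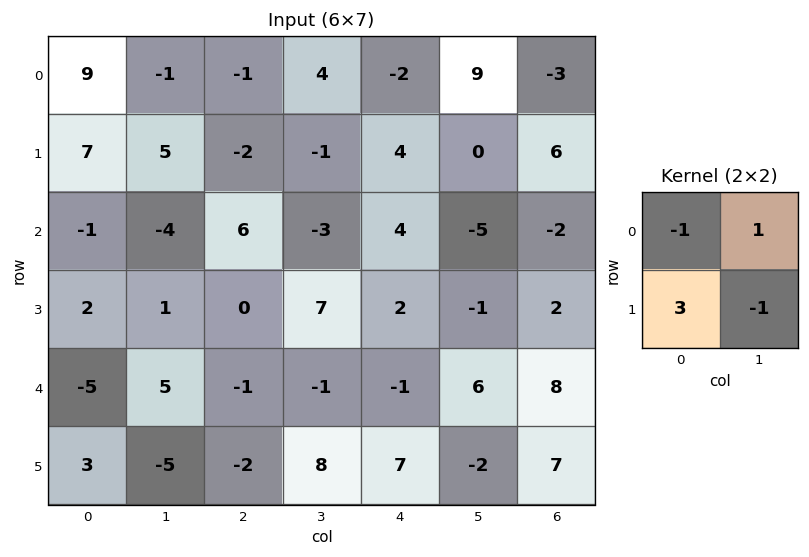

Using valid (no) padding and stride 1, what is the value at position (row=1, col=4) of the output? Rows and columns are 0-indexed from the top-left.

The receptive field on the input at this output position is [4 0 / 4 -5]. Elementwise product with the kernel and sum: 4·-1 + 0·1 + 4·3 + -5·-1.

13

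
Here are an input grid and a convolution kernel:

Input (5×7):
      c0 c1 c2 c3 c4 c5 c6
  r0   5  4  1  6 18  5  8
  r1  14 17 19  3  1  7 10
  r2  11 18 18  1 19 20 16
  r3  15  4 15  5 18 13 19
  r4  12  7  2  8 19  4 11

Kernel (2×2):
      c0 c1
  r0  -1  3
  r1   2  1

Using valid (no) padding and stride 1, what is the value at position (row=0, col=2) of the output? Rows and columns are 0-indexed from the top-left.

The receptive field on the input at this output position is [1 6 / 19 3]. Elementwise product with the kernel and sum: 1·-1 + 6·3 + 19·2 + 3·1.

58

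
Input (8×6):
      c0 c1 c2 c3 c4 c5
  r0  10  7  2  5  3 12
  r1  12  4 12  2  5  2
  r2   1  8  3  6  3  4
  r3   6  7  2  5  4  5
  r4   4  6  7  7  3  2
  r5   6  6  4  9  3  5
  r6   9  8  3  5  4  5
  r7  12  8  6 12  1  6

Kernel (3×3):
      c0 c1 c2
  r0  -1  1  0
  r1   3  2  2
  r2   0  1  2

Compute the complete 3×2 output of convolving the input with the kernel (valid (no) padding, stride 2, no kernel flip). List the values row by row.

79 65
63 40
54 49

Output[0,0]: The receptive field on the input at this output position is [10 7 2 / 12 4 12 / 1 8 3]. Elementwise product with the kernel and sum: 10·-1 + 7·1 + 12·3 + 4·2 + 12·2 + 8·1 + 3·2.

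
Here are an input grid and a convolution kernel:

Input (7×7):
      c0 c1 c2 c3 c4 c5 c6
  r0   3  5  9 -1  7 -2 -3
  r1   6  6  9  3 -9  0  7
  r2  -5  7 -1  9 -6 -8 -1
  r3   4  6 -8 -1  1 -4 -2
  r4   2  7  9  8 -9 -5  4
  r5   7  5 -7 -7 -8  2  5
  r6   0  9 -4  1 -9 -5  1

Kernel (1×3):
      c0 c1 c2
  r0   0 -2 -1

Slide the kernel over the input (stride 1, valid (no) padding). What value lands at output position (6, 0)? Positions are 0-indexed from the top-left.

The receptive field on the input at this output position is [0 9 -4]. Elementwise product with the kernel and sum: 9·-2 + -4·-1.

-14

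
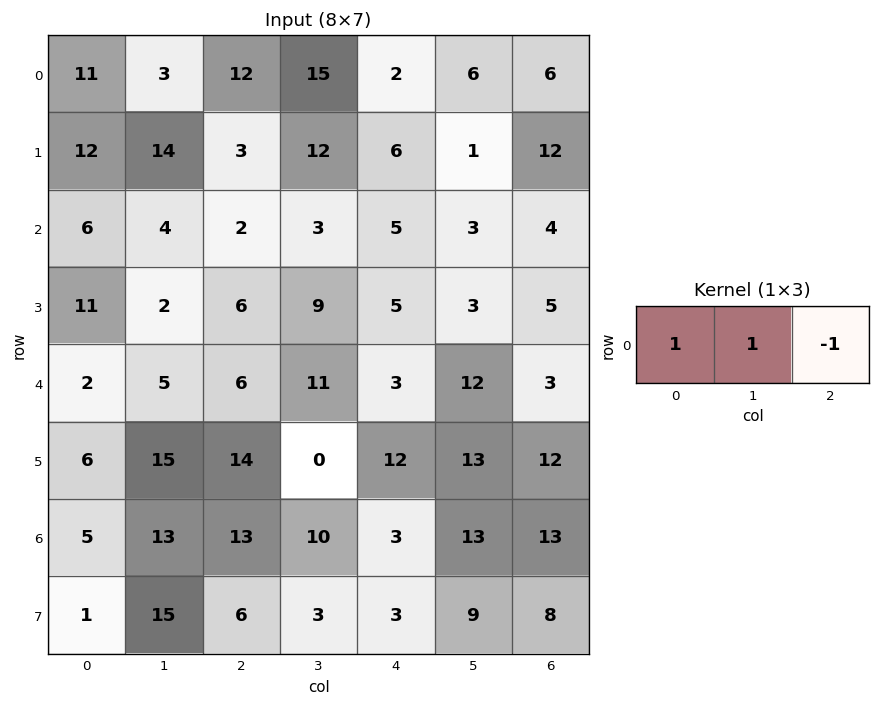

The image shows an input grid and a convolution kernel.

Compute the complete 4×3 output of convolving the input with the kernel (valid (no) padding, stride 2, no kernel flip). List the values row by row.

2 25 2
8 0 4
1 14 12
5 20 3

Output[0,0]: The receptive field on the input at this output position is [11 3 12]. Elementwise product with the kernel and sum: 11·1 + 3·1 + 12·-1.
Output[0,1]: The receptive field on the input at this output position is [12 15 2]. Elementwise product with the kernel and sum: 12·1 + 15·1 + 2·-1.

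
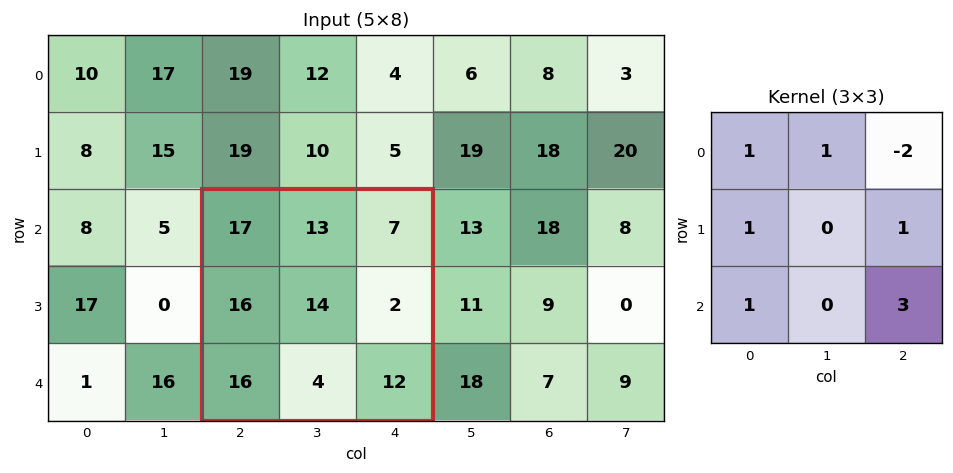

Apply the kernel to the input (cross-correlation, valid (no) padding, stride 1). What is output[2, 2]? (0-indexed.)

The receptive field on the input at this output position is [17 13 7 / 16 14 2 / 16 4 12]. Elementwise product with the kernel and sum: 17·1 + 13·1 + 7·-2 + 16·1 + 2·1 + 16·1 + 12·3.

86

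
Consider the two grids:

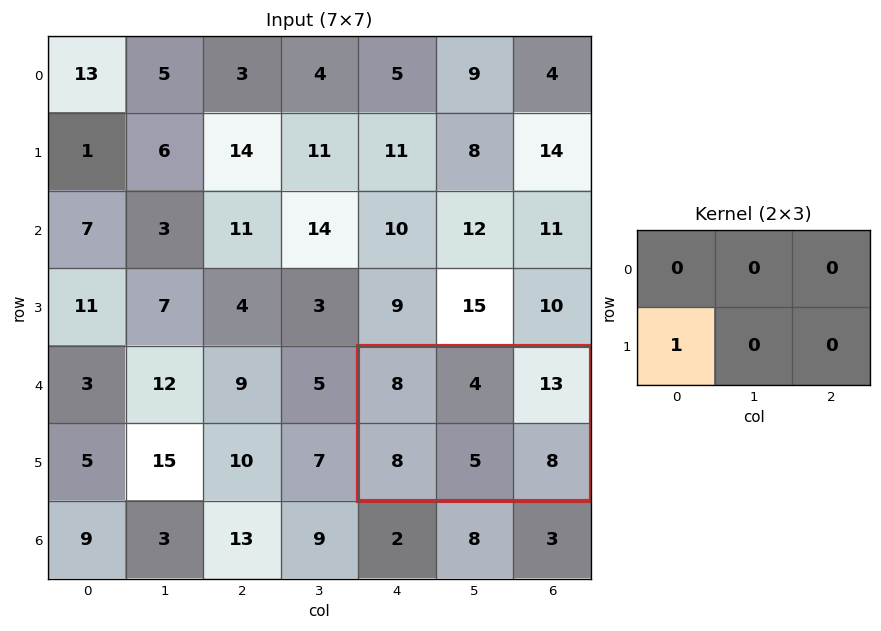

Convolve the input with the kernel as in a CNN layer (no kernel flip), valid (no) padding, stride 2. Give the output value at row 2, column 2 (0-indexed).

8

The receptive field on the input at this output position is [8 4 13 / 8 5 8]. Elementwise product with the kernel and sum: 8·1.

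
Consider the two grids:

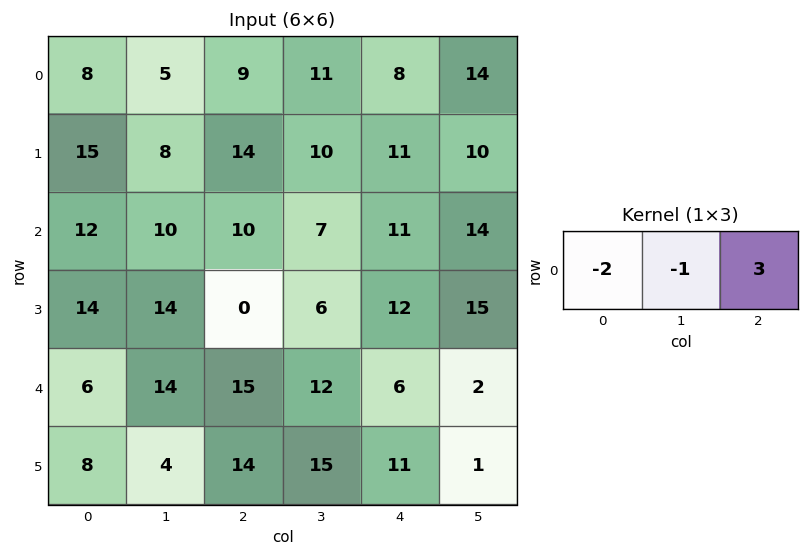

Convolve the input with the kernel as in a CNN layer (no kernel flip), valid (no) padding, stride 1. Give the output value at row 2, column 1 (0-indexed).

-9

The receptive field on the input at this output position is [10 10 7]. Elementwise product with the kernel and sum: 10·-2 + 10·-1 + 7·3.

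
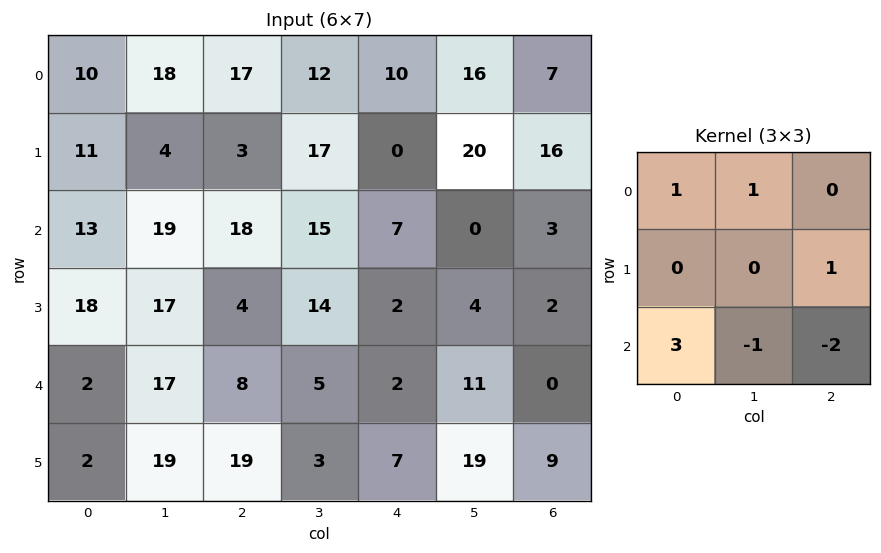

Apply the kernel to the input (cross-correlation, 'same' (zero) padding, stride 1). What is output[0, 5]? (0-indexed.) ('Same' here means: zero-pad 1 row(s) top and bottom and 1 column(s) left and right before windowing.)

The receptive field on the zero-padded input at this output position is [0 0 0 / 10 16 7 / 0 20 16]. Elementwise product with the kernel and sum: 0·1 + 0·1 + 7·1 + 0·3 + 20·-1 + 16·-2.

-45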